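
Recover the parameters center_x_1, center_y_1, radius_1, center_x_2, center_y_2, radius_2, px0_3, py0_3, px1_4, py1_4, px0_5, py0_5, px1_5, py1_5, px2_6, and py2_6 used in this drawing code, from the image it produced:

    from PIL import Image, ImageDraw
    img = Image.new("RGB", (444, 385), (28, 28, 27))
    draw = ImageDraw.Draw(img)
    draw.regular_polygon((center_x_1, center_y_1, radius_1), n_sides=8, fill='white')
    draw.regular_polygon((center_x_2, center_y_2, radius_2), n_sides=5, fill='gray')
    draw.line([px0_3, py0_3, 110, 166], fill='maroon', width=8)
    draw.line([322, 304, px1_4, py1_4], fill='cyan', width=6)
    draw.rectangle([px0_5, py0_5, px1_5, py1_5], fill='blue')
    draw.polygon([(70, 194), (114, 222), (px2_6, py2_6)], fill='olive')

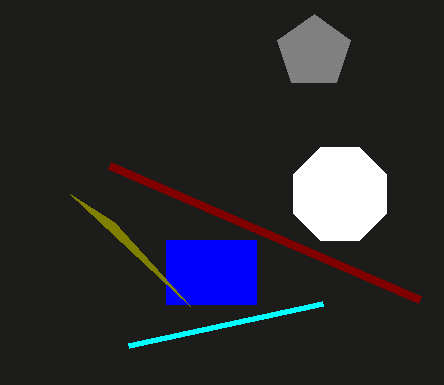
center_x_1 = 340; center_y_1 = 194; radius_1 = 50; center_x_2 = 314; center_y_2 = 52; radius_2 = 38; px0_3 = 420; py0_3 = 300; px1_4 = 128; py1_4 = 346; px0_5 = 166; py0_5 = 240; px1_5 = 256; py1_5 = 304; px2_6 = 190; py2_6 = 306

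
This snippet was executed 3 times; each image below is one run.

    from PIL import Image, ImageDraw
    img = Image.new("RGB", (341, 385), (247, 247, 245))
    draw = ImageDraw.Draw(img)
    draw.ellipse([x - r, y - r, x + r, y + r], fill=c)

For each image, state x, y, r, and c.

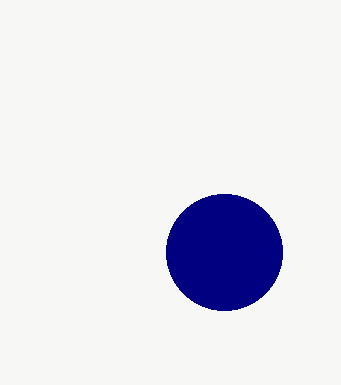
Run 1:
x = 224
y = 252
r = 58
c = 'navy'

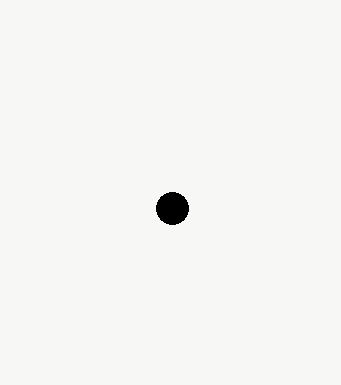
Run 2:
x = 172; y = 208; r = 16; c = 'black'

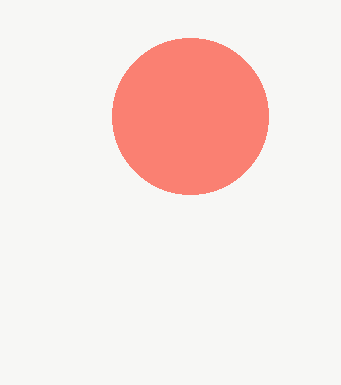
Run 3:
x = 190, y = 116, r = 78, c = 'salmon'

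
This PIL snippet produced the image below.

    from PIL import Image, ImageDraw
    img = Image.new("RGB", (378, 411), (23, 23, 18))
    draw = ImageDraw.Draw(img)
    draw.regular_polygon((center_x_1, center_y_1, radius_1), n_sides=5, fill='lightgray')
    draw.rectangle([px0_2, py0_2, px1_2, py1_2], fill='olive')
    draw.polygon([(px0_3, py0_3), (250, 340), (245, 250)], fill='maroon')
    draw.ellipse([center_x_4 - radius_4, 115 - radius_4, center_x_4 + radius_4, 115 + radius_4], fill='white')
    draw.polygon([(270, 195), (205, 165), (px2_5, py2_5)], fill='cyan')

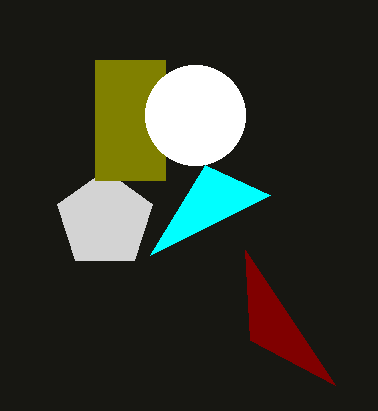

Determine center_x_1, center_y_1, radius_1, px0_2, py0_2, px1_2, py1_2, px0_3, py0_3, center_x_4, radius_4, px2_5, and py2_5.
center_x_1 = 105
center_y_1 = 220
radius_1 = 50
px0_2 = 95
py0_2 = 60
px1_2 = 165
py1_2 = 180
px0_3 = 335
py0_3 = 385
center_x_4 = 195
radius_4 = 50
px2_5 = 150
py2_5 = 255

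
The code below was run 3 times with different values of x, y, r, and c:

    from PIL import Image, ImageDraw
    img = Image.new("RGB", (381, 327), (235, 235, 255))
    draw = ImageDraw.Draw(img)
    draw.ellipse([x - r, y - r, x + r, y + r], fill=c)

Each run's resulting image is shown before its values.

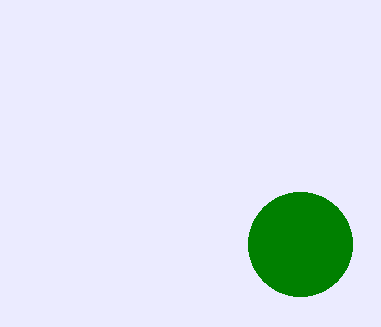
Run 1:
x = 300, y = 244, r = 52, c = 'green'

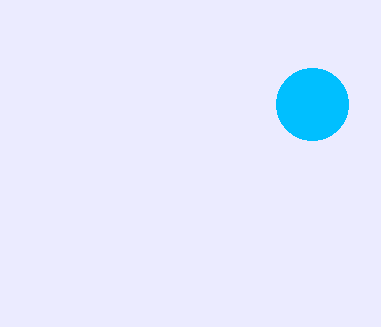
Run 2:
x = 312
y = 104
r = 36
c = 'deepskyblue'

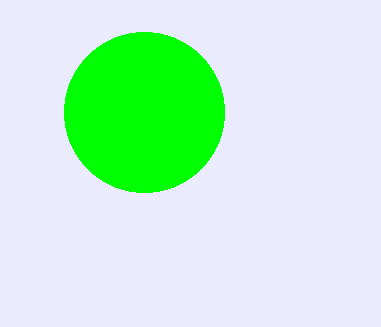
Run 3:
x = 144
y = 112
r = 80
c = 'lime'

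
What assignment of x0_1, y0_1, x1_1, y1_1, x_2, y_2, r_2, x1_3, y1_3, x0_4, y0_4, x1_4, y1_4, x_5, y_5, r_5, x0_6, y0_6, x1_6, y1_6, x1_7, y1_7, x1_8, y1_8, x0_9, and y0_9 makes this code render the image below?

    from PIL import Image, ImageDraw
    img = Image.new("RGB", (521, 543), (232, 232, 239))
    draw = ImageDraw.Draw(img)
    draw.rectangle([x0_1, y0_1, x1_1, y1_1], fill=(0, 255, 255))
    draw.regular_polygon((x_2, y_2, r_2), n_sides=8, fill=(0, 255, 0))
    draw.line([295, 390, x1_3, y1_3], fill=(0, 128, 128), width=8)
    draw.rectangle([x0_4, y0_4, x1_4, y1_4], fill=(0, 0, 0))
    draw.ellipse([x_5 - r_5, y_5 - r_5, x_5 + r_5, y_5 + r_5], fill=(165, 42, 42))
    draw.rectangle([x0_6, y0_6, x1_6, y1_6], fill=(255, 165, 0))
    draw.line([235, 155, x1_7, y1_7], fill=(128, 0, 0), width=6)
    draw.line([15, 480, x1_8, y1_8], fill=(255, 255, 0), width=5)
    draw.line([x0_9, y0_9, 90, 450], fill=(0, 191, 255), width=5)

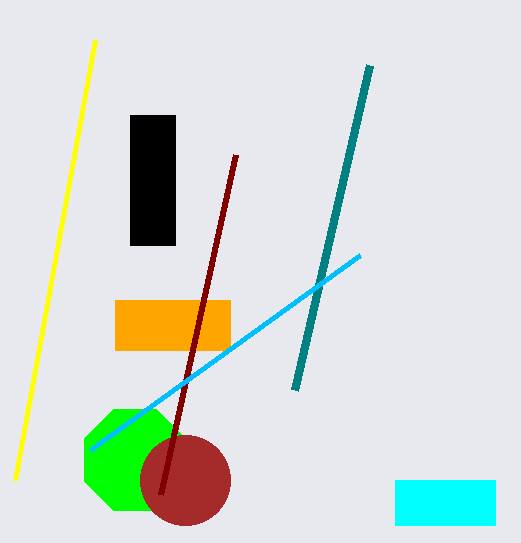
x0_1 = 395; y0_1 = 480; x1_1 = 495; y1_1 = 525; x_2 = 135; y_2 = 460; r_2 = 55; x1_3 = 370; y1_3 = 65; x0_4 = 130; y0_4 = 115; x1_4 = 175; y1_4 = 245; x_5 = 185; y_5 = 480; r_5 = 45; x0_6 = 115; y0_6 = 300; x1_6 = 230; y1_6 = 350; x1_7 = 160; y1_7 = 495; x1_8 = 95; y1_8 = 40; x0_9 = 360; y0_9 = 255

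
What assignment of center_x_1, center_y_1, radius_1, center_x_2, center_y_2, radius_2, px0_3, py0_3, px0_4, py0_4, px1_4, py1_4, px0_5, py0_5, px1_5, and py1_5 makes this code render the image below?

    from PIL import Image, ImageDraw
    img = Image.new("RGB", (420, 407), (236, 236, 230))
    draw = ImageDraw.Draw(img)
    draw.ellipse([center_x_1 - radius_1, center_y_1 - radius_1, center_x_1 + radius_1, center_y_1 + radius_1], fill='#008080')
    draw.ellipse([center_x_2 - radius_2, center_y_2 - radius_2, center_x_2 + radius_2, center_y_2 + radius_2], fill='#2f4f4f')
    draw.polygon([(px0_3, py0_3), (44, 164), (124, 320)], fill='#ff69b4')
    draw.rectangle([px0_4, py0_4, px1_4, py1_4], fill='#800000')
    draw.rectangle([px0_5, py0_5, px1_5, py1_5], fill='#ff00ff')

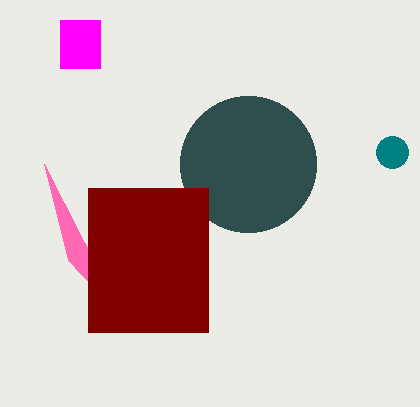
center_x_1 = 392, center_y_1 = 152, radius_1 = 16, center_x_2 = 248, center_y_2 = 164, radius_2 = 68, px0_3 = 68, py0_3 = 260, px0_4 = 88, py0_4 = 188, px1_4 = 208, py1_4 = 332, px0_5 = 60, py0_5 = 20, px1_5 = 100, py1_5 = 68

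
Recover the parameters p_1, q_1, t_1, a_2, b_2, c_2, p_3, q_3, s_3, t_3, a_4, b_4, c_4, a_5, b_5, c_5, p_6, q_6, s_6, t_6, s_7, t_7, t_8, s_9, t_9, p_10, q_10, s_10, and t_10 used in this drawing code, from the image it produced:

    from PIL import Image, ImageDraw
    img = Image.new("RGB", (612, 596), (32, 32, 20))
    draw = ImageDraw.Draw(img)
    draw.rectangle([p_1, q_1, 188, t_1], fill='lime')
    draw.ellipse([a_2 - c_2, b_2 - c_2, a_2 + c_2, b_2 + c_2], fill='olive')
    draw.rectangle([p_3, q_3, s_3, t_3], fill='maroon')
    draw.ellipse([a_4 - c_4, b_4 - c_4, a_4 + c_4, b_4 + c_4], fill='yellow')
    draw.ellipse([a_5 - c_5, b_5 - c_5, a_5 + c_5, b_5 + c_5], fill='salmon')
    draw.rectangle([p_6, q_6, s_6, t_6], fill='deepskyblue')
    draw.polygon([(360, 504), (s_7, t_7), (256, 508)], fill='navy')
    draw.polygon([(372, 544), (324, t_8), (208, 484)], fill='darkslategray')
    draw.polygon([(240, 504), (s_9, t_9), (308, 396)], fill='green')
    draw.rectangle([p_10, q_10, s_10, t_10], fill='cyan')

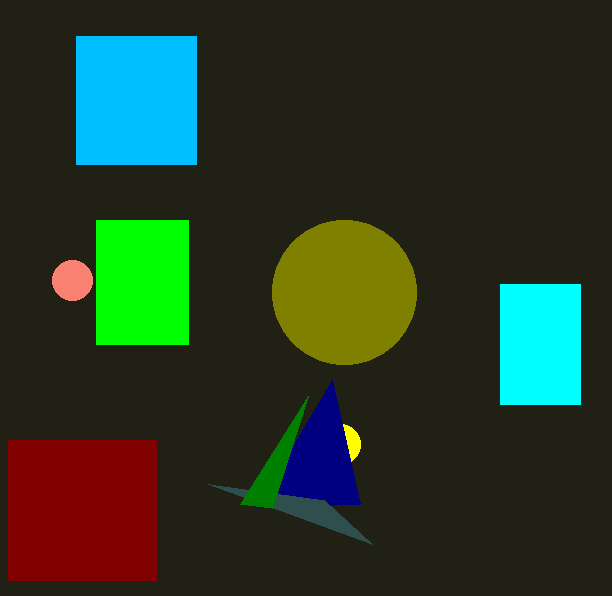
p_1 = 96; q_1 = 220; t_1 = 344; a_2 = 344; b_2 = 292; c_2 = 72; p_3 = 8; q_3 = 440; s_3 = 156; t_3 = 580; a_4 = 340; b_4 = 444; c_4 = 20; a_5 = 72; b_5 = 280; c_5 = 20; p_6 = 76; q_6 = 36; s_6 = 196; t_6 = 164; s_7 = 332; t_7 = 380; t_8 = 500; s_9 = 272; t_9 = 508; p_10 = 500; q_10 = 284; s_10 = 580; t_10 = 404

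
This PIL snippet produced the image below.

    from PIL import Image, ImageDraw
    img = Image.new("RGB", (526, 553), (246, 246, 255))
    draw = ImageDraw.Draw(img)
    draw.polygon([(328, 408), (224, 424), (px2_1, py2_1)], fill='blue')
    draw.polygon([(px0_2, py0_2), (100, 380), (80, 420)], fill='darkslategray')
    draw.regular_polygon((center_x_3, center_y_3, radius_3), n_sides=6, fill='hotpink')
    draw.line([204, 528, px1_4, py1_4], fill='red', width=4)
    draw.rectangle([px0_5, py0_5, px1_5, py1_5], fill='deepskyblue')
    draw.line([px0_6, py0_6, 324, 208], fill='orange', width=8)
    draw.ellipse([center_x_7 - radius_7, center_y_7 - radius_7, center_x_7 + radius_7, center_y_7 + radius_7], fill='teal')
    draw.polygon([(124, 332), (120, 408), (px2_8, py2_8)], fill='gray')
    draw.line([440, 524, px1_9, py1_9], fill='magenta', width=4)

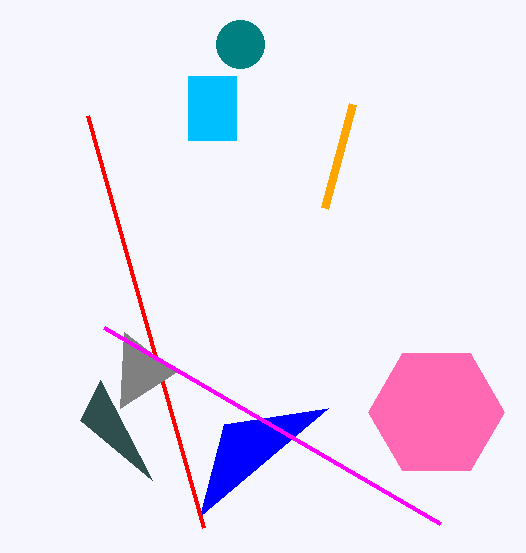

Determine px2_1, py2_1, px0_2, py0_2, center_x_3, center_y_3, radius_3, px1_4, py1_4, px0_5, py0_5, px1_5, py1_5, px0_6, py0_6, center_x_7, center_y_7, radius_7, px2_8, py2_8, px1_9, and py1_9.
px2_1 = 200
py2_1 = 516
px0_2 = 152
py0_2 = 480
center_x_3 = 436
center_y_3 = 412
radius_3 = 68
px1_4 = 88
py1_4 = 116
px0_5 = 188
py0_5 = 76
px1_5 = 236
py1_5 = 140
px0_6 = 352
py0_6 = 104
center_x_7 = 240
center_y_7 = 44
radius_7 = 24
px2_8 = 176
py2_8 = 372
px1_9 = 104
py1_9 = 328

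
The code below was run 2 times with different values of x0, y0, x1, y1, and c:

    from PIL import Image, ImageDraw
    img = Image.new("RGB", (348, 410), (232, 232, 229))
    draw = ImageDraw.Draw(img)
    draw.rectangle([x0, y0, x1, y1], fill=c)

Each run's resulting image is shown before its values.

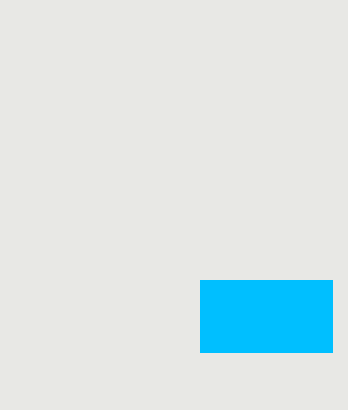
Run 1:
x0 = 200, y0 = 280, x1 = 332, y1 = 352, c = 'deepskyblue'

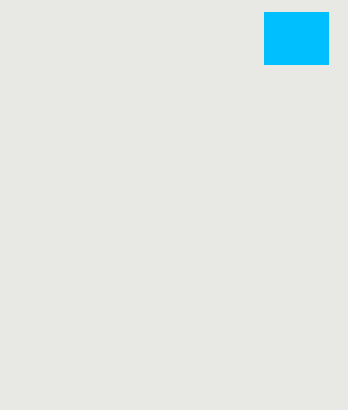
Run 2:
x0 = 264; y0 = 12; x1 = 328; y1 = 64; c = 'deepskyblue'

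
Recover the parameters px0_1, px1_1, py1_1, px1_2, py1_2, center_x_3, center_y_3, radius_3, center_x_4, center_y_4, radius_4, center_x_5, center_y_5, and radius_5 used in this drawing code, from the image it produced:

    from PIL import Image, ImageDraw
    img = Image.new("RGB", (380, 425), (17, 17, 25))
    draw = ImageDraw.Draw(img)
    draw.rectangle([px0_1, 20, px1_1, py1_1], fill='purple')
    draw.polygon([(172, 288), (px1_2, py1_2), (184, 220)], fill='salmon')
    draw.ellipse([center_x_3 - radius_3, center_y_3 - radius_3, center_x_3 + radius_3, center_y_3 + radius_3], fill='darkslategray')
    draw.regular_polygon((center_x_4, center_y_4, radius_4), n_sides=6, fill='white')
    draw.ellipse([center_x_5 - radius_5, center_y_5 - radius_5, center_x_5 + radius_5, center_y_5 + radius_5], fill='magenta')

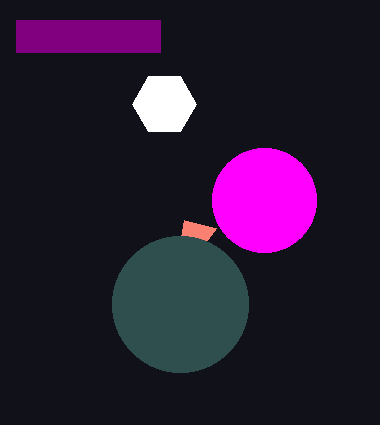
px0_1 = 16, px1_1 = 160, py1_1 = 52, px1_2 = 216, py1_2 = 228, center_x_3 = 180, center_y_3 = 304, radius_3 = 68, center_x_4 = 164, center_y_4 = 104, radius_4 = 32, center_x_5 = 264, center_y_5 = 200, radius_5 = 52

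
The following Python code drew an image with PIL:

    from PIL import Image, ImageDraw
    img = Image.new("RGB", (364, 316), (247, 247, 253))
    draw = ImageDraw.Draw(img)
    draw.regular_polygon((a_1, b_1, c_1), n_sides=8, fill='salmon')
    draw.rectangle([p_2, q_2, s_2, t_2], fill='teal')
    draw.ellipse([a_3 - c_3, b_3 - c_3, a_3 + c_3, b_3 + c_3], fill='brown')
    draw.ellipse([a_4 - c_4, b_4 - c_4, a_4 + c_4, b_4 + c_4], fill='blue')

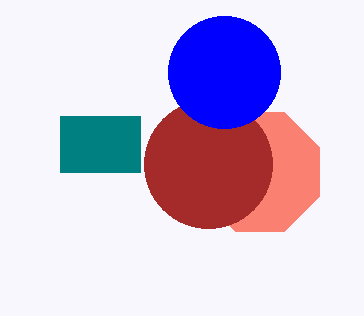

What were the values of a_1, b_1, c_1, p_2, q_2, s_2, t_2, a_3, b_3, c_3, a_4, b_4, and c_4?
a_1 = 260; b_1 = 172; c_1 = 64; p_2 = 60; q_2 = 116; s_2 = 140; t_2 = 172; a_3 = 208; b_3 = 164; c_3 = 64; a_4 = 224; b_4 = 72; c_4 = 56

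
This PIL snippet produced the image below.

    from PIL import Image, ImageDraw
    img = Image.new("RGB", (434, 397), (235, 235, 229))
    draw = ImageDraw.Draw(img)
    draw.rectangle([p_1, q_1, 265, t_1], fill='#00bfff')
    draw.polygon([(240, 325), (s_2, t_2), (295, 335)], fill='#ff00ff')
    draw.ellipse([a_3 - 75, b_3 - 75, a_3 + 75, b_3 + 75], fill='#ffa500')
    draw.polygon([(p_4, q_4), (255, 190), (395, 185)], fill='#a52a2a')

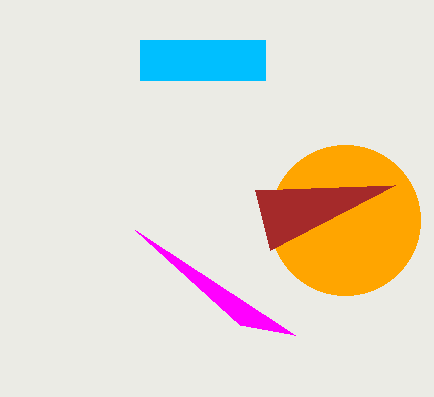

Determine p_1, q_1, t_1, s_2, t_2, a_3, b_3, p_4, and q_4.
p_1 = 140; q_1 = 40; t_1 = 80; s_2 = 135; t_2 = 230; a_3 = 345; b_3 = 220; p_4 = 270; q_4 = 250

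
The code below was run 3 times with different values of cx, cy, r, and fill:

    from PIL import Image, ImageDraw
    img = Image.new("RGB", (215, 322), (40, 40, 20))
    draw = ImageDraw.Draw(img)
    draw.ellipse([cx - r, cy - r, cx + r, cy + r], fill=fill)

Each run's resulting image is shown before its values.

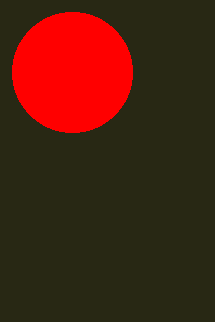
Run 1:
cx = 72; cy = 72; r = 60; fill = 'red'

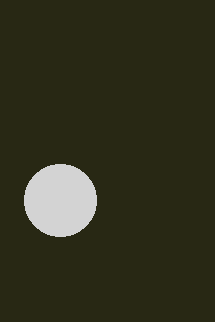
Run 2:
cx = 60; cy = 200; r = 36; fill = 'lightgray'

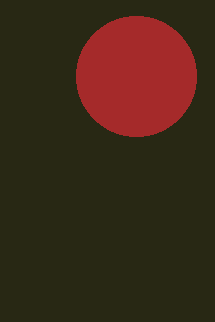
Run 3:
cx = 136
cy = 76
r = 60
fill = 'brown'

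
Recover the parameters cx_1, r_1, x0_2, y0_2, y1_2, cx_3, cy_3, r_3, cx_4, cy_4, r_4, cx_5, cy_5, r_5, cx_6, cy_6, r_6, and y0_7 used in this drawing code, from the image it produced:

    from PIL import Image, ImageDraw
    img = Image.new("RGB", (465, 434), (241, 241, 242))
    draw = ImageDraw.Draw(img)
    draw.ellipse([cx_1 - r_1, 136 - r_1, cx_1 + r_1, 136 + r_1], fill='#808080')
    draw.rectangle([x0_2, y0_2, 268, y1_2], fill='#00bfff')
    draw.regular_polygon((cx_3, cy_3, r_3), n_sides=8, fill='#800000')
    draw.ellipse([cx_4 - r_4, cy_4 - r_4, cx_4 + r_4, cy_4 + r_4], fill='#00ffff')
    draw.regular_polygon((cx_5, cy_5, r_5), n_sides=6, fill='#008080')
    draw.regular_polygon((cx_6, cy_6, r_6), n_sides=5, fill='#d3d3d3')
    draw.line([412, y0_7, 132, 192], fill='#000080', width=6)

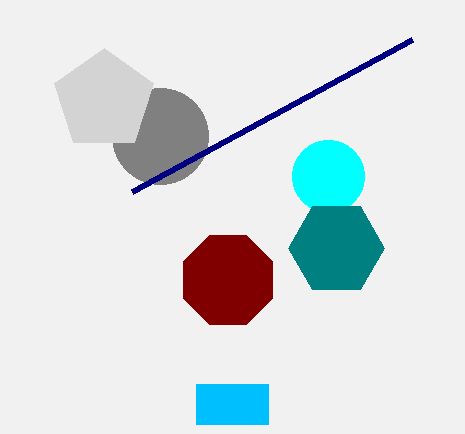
cx_1 = 160; r_1 = 48; x0_2 = 196; y0_2 = 384; y1_2 = 424; cx_3 = 228; cy_3 = 280; r_3 = 48; cx_4 = 328; cy_4 = 176; r_4 = 36; cx_5 = 336; cy_5 = 248; r_5 = 48; cx_6 = 104; cy_6 = 100; r_6 = 52; y0_7 = 40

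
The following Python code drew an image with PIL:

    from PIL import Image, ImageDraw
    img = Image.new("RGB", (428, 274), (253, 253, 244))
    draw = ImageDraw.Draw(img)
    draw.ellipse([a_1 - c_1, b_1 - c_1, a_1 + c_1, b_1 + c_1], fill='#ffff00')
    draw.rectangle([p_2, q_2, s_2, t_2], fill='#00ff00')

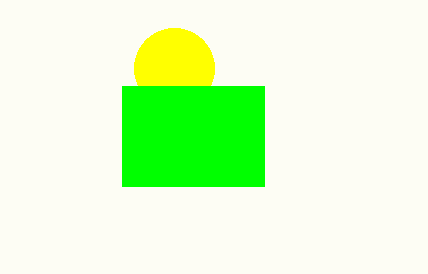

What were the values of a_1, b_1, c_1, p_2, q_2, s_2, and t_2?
a_1 = 174; b_1 = 68; c_1 = 40; p_2 = 122; q_2 = 86; s_2 = 264; t_2 = 186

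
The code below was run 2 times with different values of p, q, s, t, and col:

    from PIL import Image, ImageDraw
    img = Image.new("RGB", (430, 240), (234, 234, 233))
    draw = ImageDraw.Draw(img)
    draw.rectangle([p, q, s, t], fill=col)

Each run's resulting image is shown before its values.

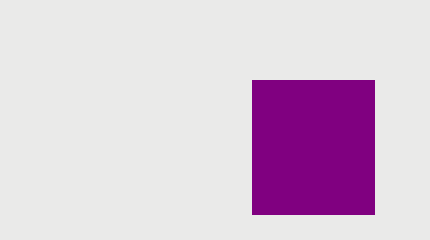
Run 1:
p = 252
q = 80
s = 374
t = 214
col = 'purple'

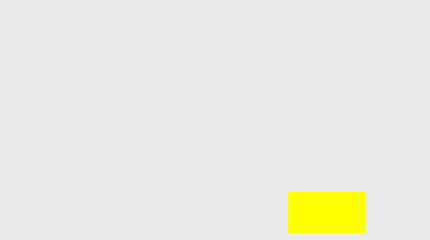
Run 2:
p = 288, q = 192, s = 364, t = 232, col = 'yellow'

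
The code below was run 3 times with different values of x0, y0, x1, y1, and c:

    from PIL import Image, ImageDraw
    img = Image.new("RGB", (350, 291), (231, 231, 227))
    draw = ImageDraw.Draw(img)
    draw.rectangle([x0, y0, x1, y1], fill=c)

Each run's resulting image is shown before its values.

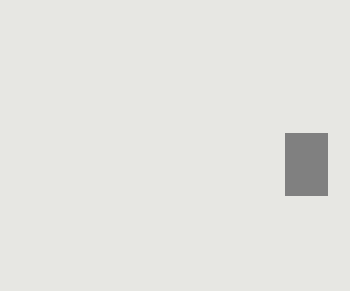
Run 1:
x0 = 285; y0 = 133; x1 = 327; y1 = 195; c = 'gray'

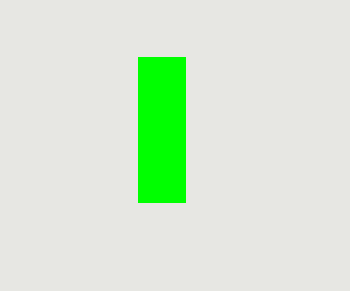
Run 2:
x0 = 138, y0 = 57, x1 = 185, y1 = 202, c = 'lime'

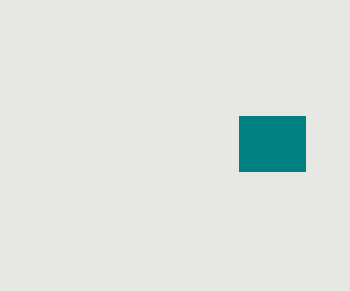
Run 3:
x0 = 239, y0 = 116, x1 = 305, y1 = 171, c = 'teal'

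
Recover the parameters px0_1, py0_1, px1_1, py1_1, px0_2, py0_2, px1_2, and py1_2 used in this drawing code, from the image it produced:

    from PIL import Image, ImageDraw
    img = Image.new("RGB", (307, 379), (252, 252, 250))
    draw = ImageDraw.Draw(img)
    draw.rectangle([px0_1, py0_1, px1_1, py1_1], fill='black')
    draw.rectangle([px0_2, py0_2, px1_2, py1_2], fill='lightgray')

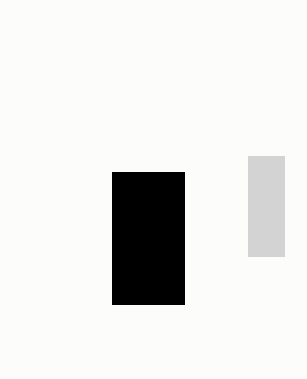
px0_1 = 112, py0_1 = 172, px1_1 = 184, py1_1 = 304, px0_2 = 248, py0_2 = 156, px1_2 = 284, py1_2 = 256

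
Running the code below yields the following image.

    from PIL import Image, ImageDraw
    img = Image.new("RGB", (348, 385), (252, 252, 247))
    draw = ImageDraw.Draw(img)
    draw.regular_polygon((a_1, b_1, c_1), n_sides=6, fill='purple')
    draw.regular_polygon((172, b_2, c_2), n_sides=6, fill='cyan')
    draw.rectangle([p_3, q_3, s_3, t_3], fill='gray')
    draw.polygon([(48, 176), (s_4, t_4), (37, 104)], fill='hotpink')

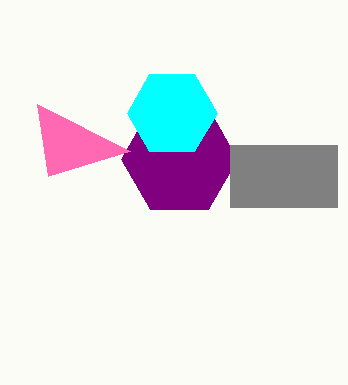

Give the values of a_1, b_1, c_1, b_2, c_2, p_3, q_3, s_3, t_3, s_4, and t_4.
a_1 = 179; b_1 = 159; c_1 = 58; b_2 = 113; c_2 = 45; p_3 = 230; q_3 = 145; s_3 = 337; t_3 = 207; s_4 = 130; t_4 = 151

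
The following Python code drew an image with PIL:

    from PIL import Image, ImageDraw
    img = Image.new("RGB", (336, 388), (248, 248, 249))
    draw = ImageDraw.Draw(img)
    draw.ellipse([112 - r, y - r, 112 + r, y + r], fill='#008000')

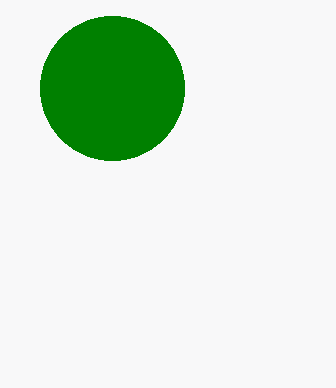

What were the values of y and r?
y = 88, r = 72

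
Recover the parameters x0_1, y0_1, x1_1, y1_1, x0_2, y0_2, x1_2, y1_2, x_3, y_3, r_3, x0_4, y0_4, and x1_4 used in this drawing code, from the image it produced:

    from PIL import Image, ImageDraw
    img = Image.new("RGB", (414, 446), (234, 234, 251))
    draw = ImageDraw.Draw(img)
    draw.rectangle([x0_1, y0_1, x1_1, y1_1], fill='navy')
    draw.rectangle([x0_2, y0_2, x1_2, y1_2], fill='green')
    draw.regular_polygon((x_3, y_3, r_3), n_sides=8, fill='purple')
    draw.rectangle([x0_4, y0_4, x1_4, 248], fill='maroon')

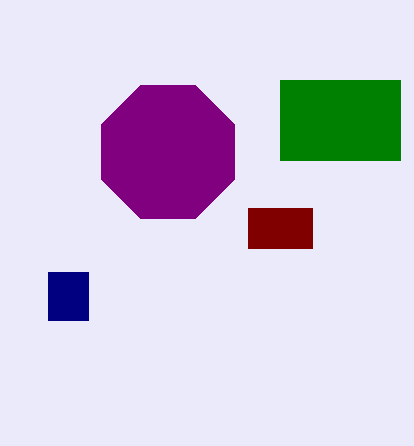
x0_1 = 48, y0_1 = 272, x1_1 = 88, y1_1 = 320, x0_2 = 280, y0_2 = 80, x1_2 = 400, y1_2 = 160, x_3 = 168, y_3 = 152, r_3 = 72, x0_4 = 248, y0_4 = 208, x1_4 = 312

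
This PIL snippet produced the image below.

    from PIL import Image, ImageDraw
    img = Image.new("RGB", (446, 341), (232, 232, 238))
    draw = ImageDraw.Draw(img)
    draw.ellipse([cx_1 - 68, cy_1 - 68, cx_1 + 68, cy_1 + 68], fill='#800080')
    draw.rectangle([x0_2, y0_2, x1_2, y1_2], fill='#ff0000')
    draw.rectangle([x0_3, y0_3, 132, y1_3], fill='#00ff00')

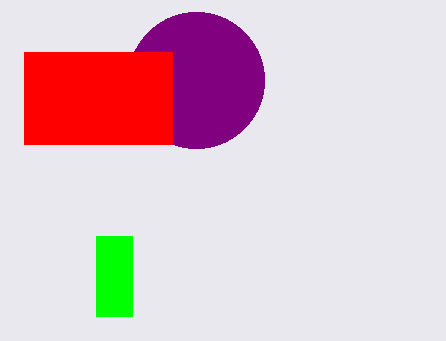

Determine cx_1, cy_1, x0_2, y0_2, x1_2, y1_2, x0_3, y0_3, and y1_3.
cx_1 = 196; cy_1 = 80; x0_2 = 24; y0_2 = 52; x1_2 = 172; y1_2 = 144; x0_3 = 96; y0_3 = 236; y1_3 = 316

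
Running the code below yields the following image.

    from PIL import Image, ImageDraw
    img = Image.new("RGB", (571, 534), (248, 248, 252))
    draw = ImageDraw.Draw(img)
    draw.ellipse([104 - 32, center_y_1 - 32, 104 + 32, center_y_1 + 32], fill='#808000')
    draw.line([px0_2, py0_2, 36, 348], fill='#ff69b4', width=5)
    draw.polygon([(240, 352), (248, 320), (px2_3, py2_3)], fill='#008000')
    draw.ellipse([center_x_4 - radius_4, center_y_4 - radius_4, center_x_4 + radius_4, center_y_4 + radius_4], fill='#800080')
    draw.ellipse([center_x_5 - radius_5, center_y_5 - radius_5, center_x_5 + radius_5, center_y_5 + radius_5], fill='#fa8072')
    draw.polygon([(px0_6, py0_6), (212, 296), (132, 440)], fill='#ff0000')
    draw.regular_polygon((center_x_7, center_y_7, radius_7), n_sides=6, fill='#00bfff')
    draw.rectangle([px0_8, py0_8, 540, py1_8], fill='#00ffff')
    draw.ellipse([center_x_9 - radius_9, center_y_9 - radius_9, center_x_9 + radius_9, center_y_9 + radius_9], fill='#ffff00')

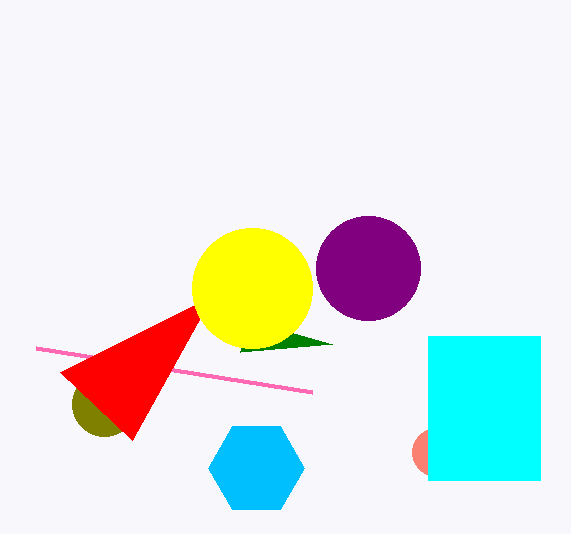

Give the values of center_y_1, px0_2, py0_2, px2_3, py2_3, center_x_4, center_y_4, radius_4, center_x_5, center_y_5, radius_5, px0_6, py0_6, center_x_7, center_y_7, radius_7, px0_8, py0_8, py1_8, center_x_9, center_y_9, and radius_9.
center_y_1 = 404
px0_2 = 312
py0_2 = 392
px2_3 = 332
py2_3 = 344
center_x_4 = 368
center_y_4 = 268
radius_4 = 52
center_x_5 = 436
center_y_5 = 452
radius_5 = 24
px0_6 = 60
py0_6 = 372
center_x_7 = 256
center_y_7 = 468
radius_7 = 48
px0_8 = 428
py0_8 = 336
py1_8 = 480
center_x_9 = 252
center_y_9 = 288
radius_9 = 60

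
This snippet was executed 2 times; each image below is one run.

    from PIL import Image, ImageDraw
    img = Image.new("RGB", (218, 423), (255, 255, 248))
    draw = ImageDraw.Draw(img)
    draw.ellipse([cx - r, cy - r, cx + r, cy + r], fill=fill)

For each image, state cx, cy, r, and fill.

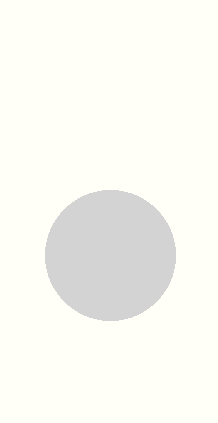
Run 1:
cx = 110, cy = 255, r = 65, fill = 'lightgray'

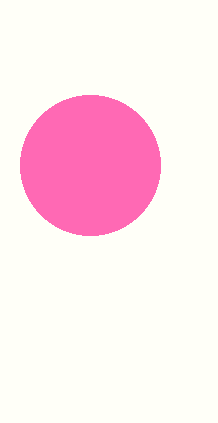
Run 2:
cx = 90
cy = 165
r = 70
fill = 'hotpink'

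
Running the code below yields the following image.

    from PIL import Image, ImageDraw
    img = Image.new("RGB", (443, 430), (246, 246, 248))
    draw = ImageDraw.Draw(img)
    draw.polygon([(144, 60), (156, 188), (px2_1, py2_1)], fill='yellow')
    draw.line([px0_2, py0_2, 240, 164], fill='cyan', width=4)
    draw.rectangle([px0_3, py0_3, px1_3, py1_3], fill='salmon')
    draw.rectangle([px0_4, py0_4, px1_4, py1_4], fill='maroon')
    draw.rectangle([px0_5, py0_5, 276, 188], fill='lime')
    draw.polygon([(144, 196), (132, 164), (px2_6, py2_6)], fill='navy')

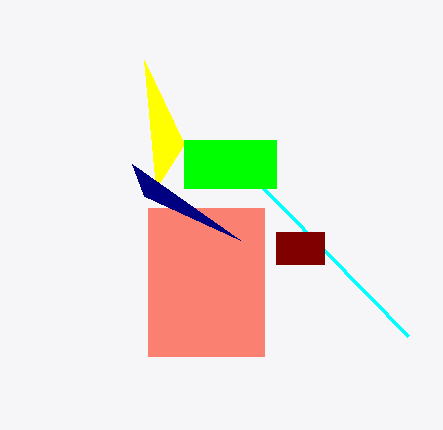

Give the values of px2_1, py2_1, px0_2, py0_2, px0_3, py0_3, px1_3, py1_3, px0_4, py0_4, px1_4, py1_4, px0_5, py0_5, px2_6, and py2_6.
px2_1 = 184; py2_1 = 144; px0_2 = 408; py0_2 = 336; px0_3 = 148; py0_3 = 208; px1_3 = 264; py1_3 = 356; px0_4 = 276; py0_4 = 232; px1_4 = 324; py1_4 = 264; px0_5 = 184; py0_5 = 140; px2_6 = 240; py2_6 = 240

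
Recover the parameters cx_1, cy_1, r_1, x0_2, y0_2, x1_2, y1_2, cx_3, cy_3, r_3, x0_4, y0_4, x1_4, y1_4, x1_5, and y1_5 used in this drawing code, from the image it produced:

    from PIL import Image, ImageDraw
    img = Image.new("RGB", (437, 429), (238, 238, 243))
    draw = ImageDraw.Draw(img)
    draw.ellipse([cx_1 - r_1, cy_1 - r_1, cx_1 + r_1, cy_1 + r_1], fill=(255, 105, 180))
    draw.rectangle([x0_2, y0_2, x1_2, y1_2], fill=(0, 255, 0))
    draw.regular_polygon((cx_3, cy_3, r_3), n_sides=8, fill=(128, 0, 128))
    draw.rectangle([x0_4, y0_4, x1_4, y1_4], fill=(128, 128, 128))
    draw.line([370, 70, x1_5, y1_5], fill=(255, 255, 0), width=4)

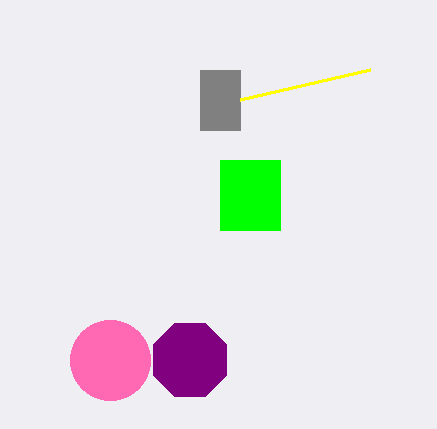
cx_1 = 110; cy_1 = 360; r_1 = 40; x0_2 = 220; y0_2 = 160; x1_2 = 280; y1_2 = 230; cx_3 = 190; cy_3 = 360; r_3 = 40; x0_4 = 200; y0_4 = 70; x1_4 = 240; y1_4 = 130; x1_5 = 240; y1_5 = 100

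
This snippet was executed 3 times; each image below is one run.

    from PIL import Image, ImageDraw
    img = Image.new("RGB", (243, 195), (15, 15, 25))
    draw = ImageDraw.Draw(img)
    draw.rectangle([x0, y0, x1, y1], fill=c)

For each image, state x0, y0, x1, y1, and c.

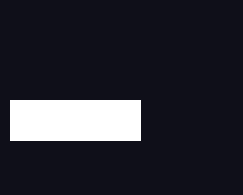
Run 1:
x0 = 10, y0 = 100, x1 = 140, y1 = 140, c = 'white'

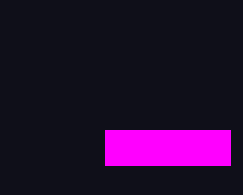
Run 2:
x0 = 105; y0 = 130; x1 = 230; y1 = 165; c = 'magenta'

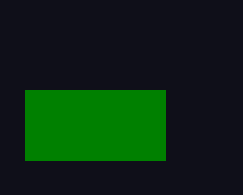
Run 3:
x0 = 25, y0 = 90, x1 = 165, y1 = 160, c = 'green'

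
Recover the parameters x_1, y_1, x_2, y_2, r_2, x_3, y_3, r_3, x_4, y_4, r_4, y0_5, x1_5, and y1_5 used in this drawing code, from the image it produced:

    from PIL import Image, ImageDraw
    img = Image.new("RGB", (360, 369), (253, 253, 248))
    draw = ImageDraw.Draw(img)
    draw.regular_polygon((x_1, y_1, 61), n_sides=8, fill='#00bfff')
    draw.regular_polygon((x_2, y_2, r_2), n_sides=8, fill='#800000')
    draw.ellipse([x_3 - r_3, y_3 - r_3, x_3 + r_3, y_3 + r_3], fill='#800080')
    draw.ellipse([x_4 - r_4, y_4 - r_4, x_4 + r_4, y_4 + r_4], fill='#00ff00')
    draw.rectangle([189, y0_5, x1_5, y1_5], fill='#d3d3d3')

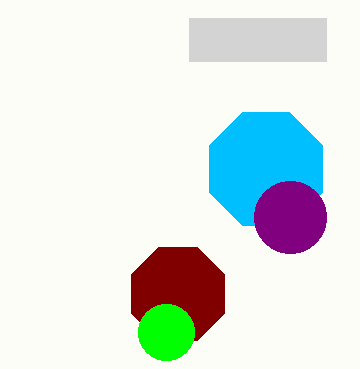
x_1 = 266
y_1 = 169
x_2 = 178
y_2 = 294
r_2 = 50
x_3 = 290
y_3 = 217
r_3 = 36
x_4 = 166
y_4 = 332
r_4 = 28
y0_5 = 18
x1_5 = 326
y1_5 = 61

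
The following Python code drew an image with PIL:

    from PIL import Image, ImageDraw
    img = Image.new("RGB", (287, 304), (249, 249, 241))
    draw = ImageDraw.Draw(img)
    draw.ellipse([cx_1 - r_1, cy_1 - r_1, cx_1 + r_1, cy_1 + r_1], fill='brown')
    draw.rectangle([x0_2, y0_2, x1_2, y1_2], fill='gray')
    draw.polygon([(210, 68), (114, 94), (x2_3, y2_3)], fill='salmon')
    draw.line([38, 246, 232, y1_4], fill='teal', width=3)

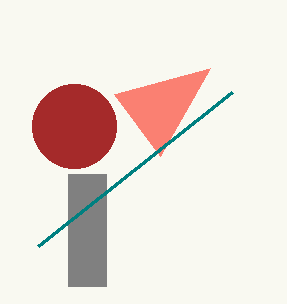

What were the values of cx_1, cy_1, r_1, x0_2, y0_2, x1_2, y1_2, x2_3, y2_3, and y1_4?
cx_1 = 74, cy_1 = 126, r_1 = 42, x0_2 = 68, y0_2 = 174, x1_2 = 106, y1_2 = 286, x2_3 = 160, y2_3 = 156, y1_4 = 92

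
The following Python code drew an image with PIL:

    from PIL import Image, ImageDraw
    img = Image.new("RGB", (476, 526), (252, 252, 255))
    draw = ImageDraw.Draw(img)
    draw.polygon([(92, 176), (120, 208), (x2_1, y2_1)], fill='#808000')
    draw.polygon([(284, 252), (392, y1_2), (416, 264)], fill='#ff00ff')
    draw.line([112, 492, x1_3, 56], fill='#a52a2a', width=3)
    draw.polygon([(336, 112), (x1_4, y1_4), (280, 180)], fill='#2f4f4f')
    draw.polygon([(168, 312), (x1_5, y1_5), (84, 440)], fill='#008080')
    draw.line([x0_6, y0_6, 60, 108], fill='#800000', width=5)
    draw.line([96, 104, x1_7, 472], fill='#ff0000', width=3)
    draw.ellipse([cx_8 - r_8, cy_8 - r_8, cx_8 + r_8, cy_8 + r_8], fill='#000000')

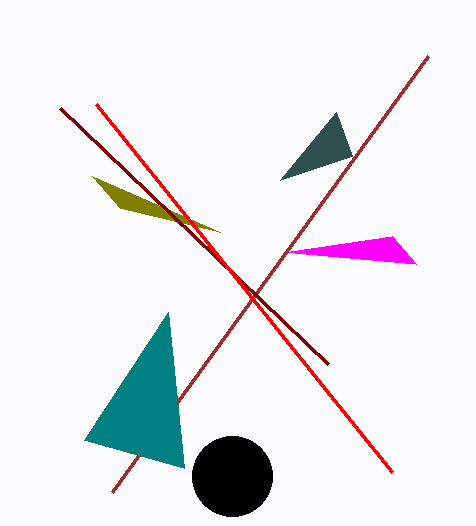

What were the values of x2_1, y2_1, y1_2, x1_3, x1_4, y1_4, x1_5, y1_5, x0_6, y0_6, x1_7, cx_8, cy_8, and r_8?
x2_1 = 220
y2_1 = 232
y1_2 = 236
x1_3 = 428
x1_4 = 352
y1_4 = 156
x1_5 = 184
y1_5 = 468
x0_6 = 328
y0_6 = 364
x1_7 = 392
cx_8 = 232
cy_8 = 476
r_8 = 40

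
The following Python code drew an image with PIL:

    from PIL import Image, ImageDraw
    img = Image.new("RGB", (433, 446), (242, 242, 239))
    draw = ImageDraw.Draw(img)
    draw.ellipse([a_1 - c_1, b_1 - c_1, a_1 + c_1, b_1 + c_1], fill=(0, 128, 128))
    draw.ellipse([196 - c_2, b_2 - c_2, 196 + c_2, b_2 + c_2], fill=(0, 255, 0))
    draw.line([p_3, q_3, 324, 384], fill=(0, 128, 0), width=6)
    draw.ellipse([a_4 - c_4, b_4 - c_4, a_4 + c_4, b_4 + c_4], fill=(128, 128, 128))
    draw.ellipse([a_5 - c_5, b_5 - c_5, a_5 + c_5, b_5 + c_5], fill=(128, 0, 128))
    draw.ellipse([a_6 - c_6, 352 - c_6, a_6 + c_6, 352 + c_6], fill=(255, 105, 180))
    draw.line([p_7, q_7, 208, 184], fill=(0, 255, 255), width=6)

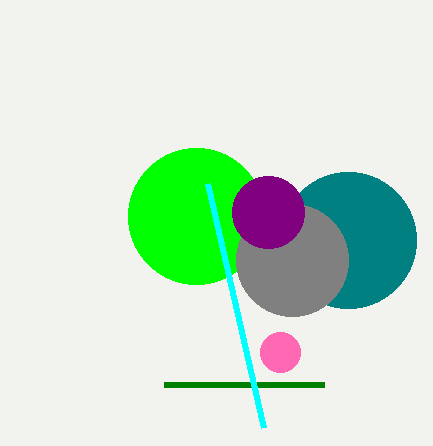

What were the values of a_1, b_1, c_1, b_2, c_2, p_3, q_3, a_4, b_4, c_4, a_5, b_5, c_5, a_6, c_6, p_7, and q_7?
a_1 = 348
b_1 = 240
c_1 = 68
b_2 = 216
c_2 = 68
p_3 = 164
q_3 = 384
a_4 = 292
b_4 = 260
c_4 = 56
a_5 = 268
b_5 = 212
c_5 = 36
a_6 = 280
c_6 = 20
p_7 = 264
q_7 = 428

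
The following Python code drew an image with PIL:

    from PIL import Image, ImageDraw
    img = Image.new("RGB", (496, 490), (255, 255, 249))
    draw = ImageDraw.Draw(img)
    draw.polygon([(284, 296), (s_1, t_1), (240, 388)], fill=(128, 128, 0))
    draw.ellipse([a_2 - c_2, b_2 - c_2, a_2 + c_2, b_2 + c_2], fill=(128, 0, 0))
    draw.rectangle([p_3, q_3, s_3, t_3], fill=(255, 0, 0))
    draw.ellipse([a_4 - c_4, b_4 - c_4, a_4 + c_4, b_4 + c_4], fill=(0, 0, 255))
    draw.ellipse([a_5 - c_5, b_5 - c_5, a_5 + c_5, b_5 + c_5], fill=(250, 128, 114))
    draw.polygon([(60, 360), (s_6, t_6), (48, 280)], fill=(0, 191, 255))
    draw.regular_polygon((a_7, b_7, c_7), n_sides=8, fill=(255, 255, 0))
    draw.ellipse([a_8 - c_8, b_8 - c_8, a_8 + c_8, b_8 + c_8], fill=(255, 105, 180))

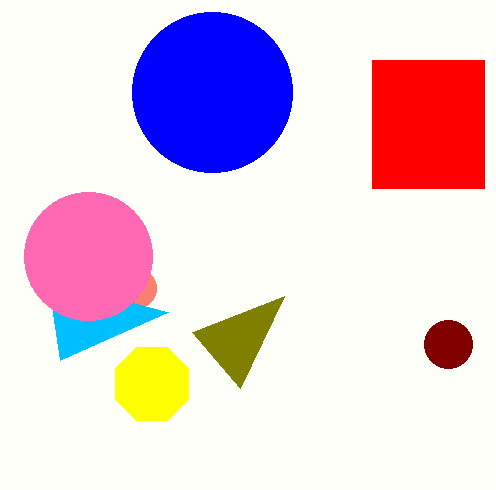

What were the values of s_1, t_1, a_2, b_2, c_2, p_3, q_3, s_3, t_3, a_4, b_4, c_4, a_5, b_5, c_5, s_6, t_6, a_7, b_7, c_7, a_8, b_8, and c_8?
s_1 = 192
t_1 = 332
a_2 = 448
b_2 = 344
c_2 = 24
p_3 = 372
q_3 = 60
s_3 = 484
t_3 = 188
a_4 = 212
b_4 = 92
c_4 = 80
a_5 = 136
b_5 = 288
c_5 = 20
s_6 = 168
t_6 = 312
a_7 = 152
b_7 = 384
c_7 = 40
a_8 = 88
b_8 = 256
c_8 = 64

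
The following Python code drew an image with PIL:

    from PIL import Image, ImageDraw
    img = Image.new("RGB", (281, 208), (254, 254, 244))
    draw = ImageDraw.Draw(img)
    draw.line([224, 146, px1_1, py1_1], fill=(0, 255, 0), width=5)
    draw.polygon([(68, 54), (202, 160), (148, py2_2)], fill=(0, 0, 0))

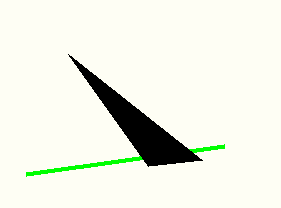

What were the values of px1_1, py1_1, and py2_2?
px1_1 = 26
py1_1 = 174
py2_2 = 166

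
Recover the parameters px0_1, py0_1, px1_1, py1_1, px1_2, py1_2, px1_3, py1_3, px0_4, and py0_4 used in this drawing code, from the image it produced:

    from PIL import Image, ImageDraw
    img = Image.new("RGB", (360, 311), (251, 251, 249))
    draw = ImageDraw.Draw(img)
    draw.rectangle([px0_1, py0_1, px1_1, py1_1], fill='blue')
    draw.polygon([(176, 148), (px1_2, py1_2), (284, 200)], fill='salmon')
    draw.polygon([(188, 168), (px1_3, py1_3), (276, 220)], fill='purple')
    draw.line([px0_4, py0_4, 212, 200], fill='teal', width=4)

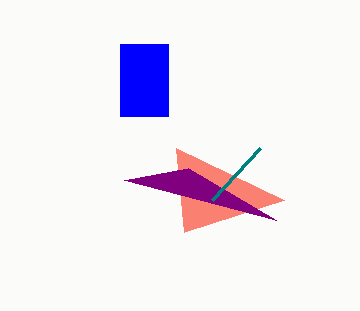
px0_1 = 120
py0_1 = 44
px1_1 = 168
py1_1 = 116
px1_2 = 184
py1_2 = 232
px1_3 = 124
py1_3 = 180
px0_4 = 260
py0_4 = 148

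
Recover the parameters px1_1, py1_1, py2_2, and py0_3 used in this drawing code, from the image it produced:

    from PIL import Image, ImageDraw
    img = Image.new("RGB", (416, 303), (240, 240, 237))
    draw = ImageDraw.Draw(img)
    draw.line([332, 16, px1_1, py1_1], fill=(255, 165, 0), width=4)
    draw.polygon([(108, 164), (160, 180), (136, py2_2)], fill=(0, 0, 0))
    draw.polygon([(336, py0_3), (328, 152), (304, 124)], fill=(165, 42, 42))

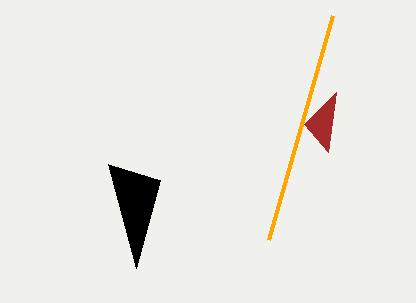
px1_1 = 268
py1_1 = 240
py2_2 = 268
py0_3 = 92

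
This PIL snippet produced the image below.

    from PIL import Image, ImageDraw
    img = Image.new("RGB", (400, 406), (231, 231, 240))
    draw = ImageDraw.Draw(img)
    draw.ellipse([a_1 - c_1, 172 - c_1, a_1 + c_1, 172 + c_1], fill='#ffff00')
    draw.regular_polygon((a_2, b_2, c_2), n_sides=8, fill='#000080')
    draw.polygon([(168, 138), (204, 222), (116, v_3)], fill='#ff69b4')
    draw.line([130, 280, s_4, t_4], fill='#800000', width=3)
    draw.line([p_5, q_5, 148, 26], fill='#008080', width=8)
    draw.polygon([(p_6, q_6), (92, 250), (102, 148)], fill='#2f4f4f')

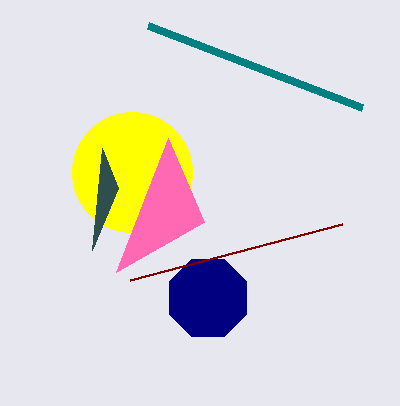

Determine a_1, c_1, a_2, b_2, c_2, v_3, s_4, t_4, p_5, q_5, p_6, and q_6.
a_1 = 132, c_1 = 60, a_2 = 208, b_2 = 298, c_2 = 42, v_3 = 272, s_4 = 342, t_4 = 224, p_5 = 362, q_5 = 108, p_6 = 118, q_6 = 188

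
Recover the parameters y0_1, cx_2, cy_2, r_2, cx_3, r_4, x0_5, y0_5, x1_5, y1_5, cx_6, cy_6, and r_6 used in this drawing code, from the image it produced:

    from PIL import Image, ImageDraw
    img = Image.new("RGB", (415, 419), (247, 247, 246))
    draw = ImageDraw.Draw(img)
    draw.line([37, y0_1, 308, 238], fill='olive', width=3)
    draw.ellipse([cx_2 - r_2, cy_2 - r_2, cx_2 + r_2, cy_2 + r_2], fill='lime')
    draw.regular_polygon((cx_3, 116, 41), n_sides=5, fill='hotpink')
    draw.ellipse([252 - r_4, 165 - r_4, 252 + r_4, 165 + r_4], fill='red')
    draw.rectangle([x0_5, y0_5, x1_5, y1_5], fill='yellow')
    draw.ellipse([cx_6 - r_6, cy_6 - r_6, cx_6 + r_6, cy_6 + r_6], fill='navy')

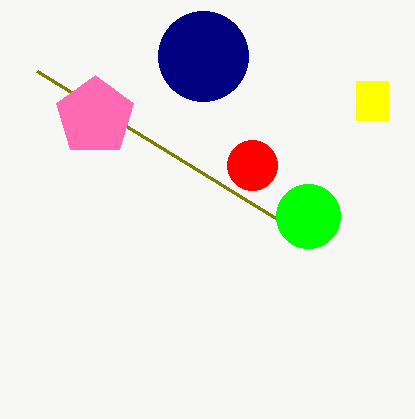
y0_1 = 71
cx_2 = 308
cy_2 = 216
r_2 = 32
cx_3 = 95
r_4 = 25
x0_5 = 356
y0_5 = 81
x1_5 = 388
y1_5 = 120
cx_6 = 203
cy_6 = 56
r_6 = 45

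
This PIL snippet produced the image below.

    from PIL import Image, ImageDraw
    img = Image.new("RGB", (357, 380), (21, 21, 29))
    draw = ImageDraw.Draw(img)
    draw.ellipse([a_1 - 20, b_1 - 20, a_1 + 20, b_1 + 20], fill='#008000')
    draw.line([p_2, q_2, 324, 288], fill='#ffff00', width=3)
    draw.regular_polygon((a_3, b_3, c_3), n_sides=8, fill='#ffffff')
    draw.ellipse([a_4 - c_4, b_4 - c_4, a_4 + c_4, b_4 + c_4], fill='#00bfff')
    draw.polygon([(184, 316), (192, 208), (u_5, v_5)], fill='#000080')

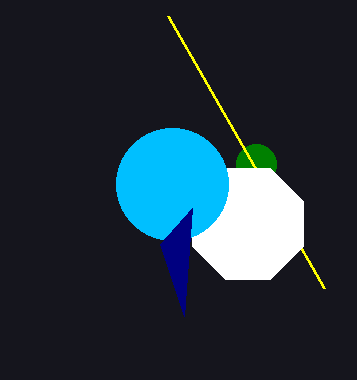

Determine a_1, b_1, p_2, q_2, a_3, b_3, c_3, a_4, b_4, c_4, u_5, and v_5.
a_1 = 256; b_1 = 164; p_2 = 168; q_2 = 16; a_3 = 248; b_3 = 224; c_3 = 60; a_4 = 172; b_4 = 184; c_4 = 56; u_5 = 160; v_5 = 244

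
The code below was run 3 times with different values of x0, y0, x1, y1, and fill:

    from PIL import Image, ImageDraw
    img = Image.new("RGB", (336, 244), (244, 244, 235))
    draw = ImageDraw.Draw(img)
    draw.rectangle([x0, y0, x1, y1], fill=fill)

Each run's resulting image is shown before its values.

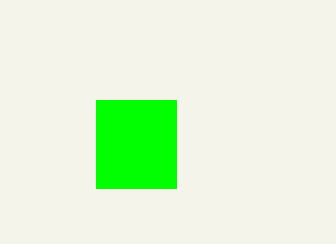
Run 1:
x0 = 96
y0 = 100
x1 = 176
y1 = 188
fill = 'lime'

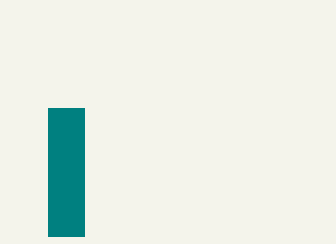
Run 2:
x0 = 48; y0 = 108; x1 = 84; y1 = 236; fill = 'teal'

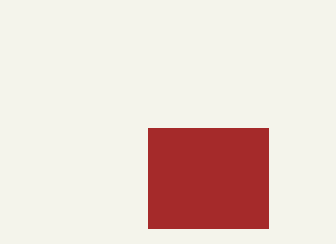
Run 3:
x0 = 148, y0 = 128, x1 = 268, y1 = 228, fill = 'brown'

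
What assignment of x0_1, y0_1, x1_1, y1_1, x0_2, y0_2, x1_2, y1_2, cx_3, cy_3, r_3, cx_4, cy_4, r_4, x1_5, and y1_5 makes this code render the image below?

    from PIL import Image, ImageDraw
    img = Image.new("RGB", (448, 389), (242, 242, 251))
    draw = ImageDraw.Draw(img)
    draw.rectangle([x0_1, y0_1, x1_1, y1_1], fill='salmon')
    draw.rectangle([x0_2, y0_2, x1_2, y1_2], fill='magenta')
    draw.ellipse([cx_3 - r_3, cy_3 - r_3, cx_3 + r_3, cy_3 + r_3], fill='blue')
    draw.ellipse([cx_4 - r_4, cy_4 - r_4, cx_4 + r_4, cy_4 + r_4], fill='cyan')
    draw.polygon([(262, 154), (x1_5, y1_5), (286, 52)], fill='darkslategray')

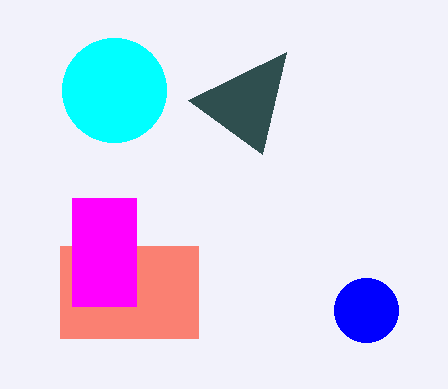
x0_1 = 60; y0_1 = 246; x1_1 = 198; y1_1 = 338; x0_2 = 72; y0_2 = 198; x1_2 = 136; y1_2 = 306; cx_3 = 366; cy_3 = 310; r_3 = 32; cx_4 = 114; cy_4 = 90; r_4 = 52; x1_5 = 188; y1_5 = 100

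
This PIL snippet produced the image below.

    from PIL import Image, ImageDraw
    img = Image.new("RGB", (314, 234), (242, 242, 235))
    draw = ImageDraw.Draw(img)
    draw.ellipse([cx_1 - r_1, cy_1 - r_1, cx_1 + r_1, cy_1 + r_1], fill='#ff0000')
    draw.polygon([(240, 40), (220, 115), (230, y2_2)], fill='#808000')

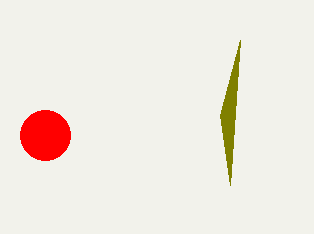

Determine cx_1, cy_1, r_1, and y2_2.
cx_1 = 45; cy_1 = 135; r_1 = 25; y2_2 = 185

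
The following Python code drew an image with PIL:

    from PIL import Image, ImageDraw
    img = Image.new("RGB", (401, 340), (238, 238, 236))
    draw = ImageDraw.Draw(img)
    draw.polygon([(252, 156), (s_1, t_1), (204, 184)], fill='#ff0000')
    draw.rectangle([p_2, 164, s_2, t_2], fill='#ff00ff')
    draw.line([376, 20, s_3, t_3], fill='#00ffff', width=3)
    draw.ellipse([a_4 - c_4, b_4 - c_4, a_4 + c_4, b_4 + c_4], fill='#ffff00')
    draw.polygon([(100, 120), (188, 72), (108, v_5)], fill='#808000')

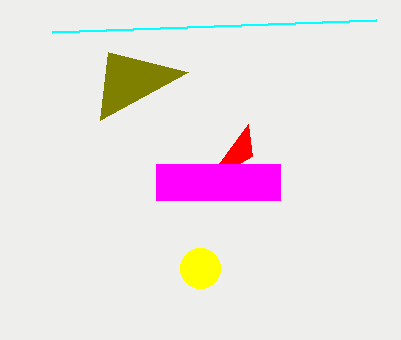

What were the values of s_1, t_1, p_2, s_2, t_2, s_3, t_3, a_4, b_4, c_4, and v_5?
s_1 = 248
t_1 = 124
p_2 = 156
s_2 = 280
t_2 = 200
s_3 = 52
t_3 = 32
a_4 = 200
b_4 = 268
c_4 = 20
v_5 = 52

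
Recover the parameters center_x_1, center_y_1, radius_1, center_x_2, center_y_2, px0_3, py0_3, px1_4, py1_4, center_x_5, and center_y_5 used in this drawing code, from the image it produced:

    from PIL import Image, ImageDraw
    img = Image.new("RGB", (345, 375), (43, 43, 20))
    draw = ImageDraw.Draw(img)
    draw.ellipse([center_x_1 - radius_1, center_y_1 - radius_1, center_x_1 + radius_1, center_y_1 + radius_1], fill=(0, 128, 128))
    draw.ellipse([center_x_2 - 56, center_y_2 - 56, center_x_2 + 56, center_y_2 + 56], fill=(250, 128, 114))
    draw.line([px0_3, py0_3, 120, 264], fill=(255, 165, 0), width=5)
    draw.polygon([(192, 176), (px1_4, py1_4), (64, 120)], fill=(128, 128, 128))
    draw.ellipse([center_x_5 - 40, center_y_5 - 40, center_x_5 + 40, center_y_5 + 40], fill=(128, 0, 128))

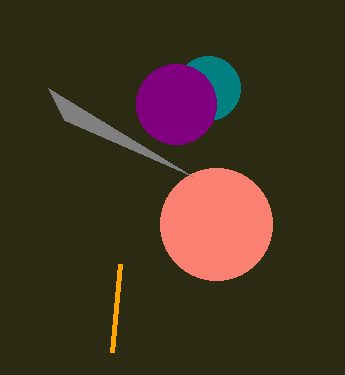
center_x_1 = 208, center_y_1 = 88, radius_1 = 32, center_x_2 = 216, center_y_2 = 224, px0_3 = 112, py0_3 = 352, px1_4 = 48, py1_4 = 88, center_x_5 = 176, center_y_5 = 104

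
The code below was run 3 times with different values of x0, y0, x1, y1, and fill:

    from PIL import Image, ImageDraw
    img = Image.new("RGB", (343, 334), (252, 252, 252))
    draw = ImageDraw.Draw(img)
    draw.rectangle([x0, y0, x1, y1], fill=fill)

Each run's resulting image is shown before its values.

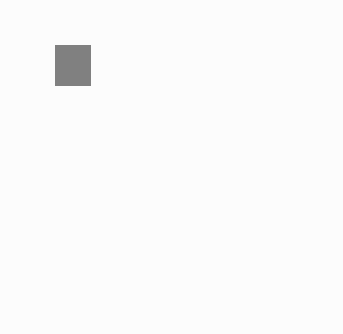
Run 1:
x0 = 55; y0 = 45; x1 = 90; y1 = 85; fill = 'gray'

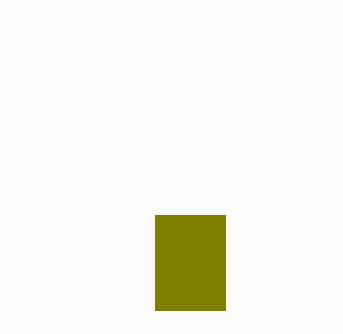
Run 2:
x0 = 155; y0 = 215; x1 = 225; y1 = 310; fill = 'olive'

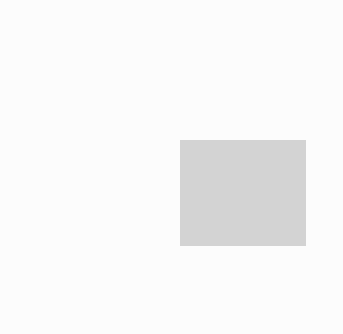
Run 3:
x0 = 180
y0 = 140
x1 = 305
y1 = 245
fill = 'lightgray'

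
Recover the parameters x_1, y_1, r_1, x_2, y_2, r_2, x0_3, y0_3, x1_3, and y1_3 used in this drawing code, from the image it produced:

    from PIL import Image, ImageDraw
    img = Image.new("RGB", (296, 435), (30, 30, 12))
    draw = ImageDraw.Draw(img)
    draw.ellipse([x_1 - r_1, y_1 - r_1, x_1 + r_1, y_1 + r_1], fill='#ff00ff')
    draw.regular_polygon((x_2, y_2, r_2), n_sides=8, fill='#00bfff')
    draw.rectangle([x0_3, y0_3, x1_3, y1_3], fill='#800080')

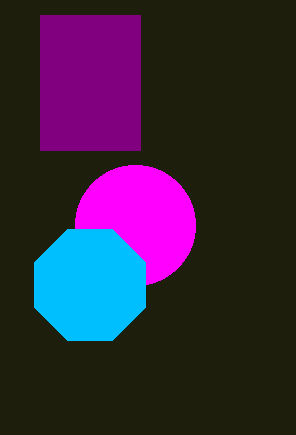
x_1 = 135, y_1 = 225, r_1 = 60, x_2 = 90, y_2 = 285, r_2 = 60, x0_3 = 40, y0_3 = 15, x1_3 = 140, y1_3 = 150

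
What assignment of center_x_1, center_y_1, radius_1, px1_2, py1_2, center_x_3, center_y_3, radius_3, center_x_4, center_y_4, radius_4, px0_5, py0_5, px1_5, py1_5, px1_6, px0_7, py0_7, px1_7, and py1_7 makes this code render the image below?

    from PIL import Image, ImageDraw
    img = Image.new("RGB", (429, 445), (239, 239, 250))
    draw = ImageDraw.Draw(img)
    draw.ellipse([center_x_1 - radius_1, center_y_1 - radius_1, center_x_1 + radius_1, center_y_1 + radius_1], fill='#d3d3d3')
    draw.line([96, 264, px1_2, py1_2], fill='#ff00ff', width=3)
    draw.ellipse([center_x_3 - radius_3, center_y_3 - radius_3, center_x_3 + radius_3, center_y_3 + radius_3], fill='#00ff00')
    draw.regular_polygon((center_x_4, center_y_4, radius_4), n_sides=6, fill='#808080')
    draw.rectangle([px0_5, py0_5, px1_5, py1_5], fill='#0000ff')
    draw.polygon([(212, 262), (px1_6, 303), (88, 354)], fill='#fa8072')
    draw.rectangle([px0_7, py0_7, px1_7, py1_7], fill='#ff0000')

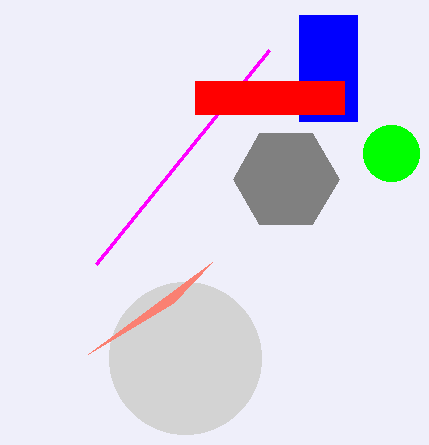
center_x_1 = 185
center_y_1 = 358
radius_1 = 76
px1_2 = 269
py1_2 = 50
center_x_3 = 391
center_y_3 = 153
radius_3 = 28
center_x_4 = 286
center_y_4 = 179
radius_4 = 53
px0_5 = 299
py0_5 = 15
px1_5 = 357
py1_5 = 121
px1_6 = 173
px0_7 = 195
py0_7 = 81
px1_7 = 344
py1_7 = 114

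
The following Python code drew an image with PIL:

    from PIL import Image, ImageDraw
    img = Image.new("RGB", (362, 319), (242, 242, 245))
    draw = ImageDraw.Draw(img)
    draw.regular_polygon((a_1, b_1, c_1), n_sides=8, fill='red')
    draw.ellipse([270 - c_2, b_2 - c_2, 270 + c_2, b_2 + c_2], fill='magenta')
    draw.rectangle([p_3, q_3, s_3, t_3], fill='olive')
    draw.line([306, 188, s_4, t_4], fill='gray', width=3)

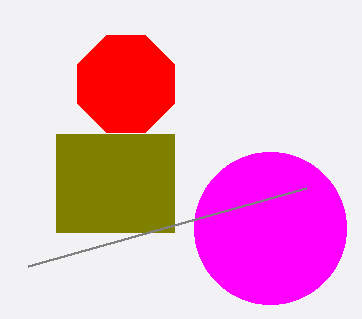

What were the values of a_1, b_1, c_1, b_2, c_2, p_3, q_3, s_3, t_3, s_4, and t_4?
a_1 = 126; b_1 = 84; c_1 = 52; b_2 = 228; c_2 = 76; p_3 = 56; q_3 = 134; s_3 = 174; t_3 = 232; s_4 = 28; t_4 = 266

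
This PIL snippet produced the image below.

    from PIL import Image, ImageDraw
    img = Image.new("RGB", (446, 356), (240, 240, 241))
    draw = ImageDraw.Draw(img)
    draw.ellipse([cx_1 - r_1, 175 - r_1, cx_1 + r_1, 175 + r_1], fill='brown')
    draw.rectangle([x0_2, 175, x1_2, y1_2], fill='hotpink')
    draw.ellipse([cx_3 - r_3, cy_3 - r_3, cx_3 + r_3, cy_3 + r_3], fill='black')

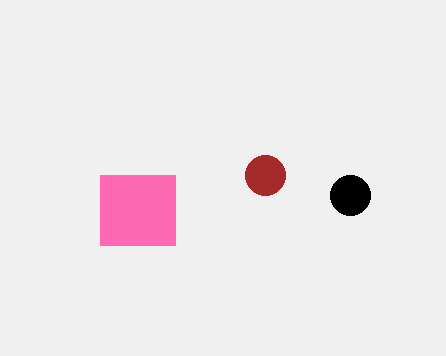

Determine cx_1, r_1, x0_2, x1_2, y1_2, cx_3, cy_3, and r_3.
cx_1 = 265
r_1 = 20
x0_2 = 100
x1_2 = 175
y1_2 = 245
cx_3 = 350
cy_3 = 195
r_3 = 20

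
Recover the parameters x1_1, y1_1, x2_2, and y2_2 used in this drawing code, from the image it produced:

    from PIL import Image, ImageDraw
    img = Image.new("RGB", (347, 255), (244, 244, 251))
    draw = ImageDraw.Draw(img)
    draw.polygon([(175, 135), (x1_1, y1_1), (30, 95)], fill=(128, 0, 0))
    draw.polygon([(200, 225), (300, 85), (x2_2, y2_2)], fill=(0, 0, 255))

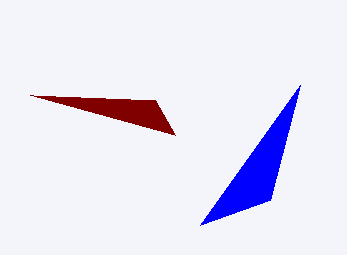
x1_1 = 155; y1_1 = 100; x2_2 = 270; y2_2 = 200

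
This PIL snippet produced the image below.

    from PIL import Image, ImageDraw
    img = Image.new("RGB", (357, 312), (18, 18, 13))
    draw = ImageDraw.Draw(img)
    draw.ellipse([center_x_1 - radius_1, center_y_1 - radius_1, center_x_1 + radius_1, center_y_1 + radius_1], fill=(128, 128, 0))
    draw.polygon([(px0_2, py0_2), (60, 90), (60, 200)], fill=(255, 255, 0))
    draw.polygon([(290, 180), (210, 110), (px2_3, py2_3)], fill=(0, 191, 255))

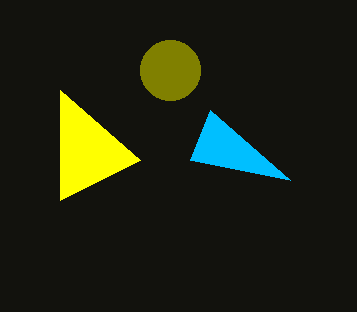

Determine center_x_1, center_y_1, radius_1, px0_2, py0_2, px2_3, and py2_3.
center_x_1 = 170; center_y_1 = 70; radius_1 = 30; px0_2 = 140; py0_2 = 160; px2_3 = 190; py2_3 = 160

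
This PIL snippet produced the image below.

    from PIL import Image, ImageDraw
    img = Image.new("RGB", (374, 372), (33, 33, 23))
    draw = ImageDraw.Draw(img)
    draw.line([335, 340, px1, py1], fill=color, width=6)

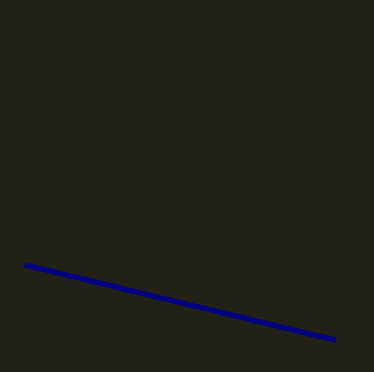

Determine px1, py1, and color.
px1 = 25; py1 = 265; color = 'navy'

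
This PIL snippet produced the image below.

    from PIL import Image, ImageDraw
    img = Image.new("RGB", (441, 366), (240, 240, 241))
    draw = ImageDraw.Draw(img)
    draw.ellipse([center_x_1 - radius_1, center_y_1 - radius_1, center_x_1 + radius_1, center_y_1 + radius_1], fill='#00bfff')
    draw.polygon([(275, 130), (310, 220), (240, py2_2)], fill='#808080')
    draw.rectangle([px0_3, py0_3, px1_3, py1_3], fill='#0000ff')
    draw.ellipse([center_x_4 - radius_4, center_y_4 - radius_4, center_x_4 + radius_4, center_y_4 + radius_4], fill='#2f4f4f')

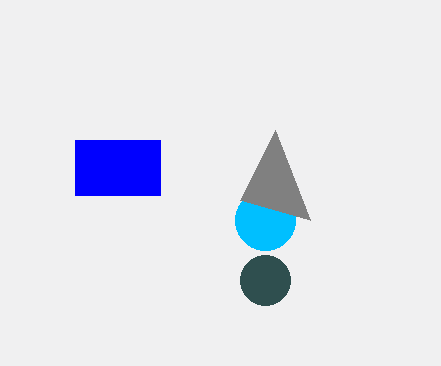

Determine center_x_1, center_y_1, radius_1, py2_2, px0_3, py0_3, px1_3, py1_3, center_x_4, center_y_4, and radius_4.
center_x_1 = 265, center_y_1 = 220, radius_1 = 30, py2_2 = 200, px0_3 = 75, py0_3 = 140, px1_3 = 160, py1_3 = 195, center_x_4 = 265, center_y_4 = 280, radius_4 = 25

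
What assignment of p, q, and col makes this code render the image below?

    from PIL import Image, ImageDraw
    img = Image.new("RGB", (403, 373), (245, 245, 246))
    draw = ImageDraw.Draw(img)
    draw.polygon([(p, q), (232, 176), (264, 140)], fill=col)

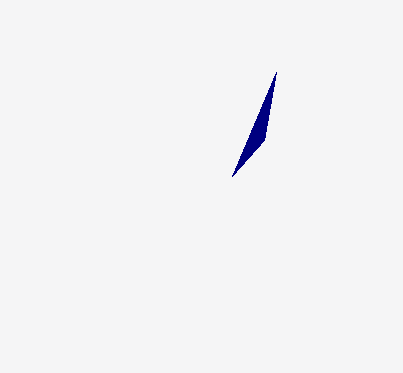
p = 276
q = 72
col = 'navy'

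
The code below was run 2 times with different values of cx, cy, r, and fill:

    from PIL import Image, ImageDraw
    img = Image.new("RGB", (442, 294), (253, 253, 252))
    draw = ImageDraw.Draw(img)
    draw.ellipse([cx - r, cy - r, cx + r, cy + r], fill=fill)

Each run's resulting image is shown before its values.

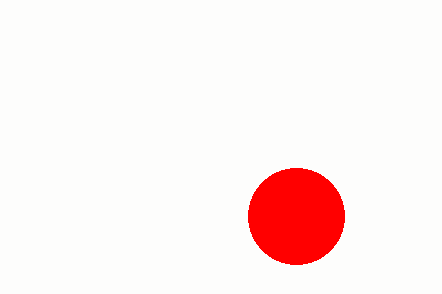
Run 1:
cx = 296, cy = 216, r = 48, fill = 'red'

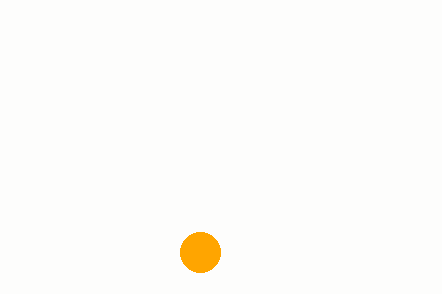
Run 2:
cx = 200
cy = 252
r = 20
fill = 'orange'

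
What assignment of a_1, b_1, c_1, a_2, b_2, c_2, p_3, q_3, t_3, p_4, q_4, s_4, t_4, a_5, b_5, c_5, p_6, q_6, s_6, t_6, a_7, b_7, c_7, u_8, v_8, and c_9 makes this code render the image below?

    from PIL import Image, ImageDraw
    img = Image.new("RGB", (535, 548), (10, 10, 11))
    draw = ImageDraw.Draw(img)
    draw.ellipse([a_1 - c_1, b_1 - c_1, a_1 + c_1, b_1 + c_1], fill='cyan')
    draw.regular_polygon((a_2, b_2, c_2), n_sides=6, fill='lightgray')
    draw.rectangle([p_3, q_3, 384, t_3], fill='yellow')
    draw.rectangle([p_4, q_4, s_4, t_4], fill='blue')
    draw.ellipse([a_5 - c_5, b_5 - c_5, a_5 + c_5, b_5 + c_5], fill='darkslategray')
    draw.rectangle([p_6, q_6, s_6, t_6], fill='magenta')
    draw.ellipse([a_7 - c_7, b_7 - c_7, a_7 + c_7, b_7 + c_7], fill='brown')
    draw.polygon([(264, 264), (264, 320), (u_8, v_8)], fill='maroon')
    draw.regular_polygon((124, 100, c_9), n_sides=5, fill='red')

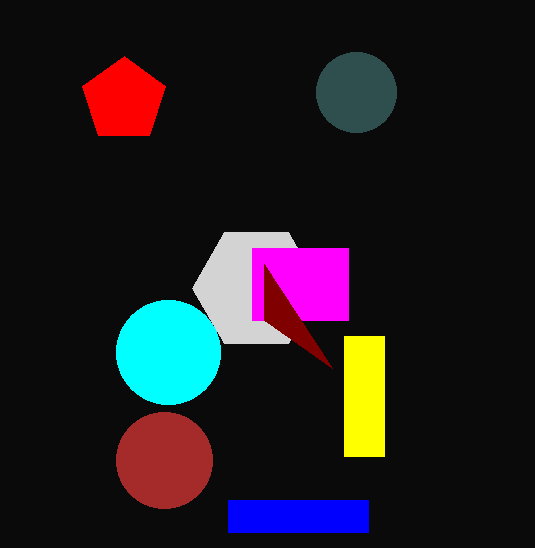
a_1 = 168
b_1 = 352
c_1 = 52
a_2 = 256
b_2 = 288
c_2 = 64
p_3 = 344
q_3 = 336
t_3 = 456
p_4 = 228
q_4 = 500
s_4 = 368
t_4 = 532
a_5 = 356
b_5 = 92
c_5 = 40
p_6 = 252
q_6 = 248
s_6 = 348
t_6 = 320
a_7 = 164
b_7 = 460
c_7 = 48
u_8 = 332
v_8 = 368
c_9 = 44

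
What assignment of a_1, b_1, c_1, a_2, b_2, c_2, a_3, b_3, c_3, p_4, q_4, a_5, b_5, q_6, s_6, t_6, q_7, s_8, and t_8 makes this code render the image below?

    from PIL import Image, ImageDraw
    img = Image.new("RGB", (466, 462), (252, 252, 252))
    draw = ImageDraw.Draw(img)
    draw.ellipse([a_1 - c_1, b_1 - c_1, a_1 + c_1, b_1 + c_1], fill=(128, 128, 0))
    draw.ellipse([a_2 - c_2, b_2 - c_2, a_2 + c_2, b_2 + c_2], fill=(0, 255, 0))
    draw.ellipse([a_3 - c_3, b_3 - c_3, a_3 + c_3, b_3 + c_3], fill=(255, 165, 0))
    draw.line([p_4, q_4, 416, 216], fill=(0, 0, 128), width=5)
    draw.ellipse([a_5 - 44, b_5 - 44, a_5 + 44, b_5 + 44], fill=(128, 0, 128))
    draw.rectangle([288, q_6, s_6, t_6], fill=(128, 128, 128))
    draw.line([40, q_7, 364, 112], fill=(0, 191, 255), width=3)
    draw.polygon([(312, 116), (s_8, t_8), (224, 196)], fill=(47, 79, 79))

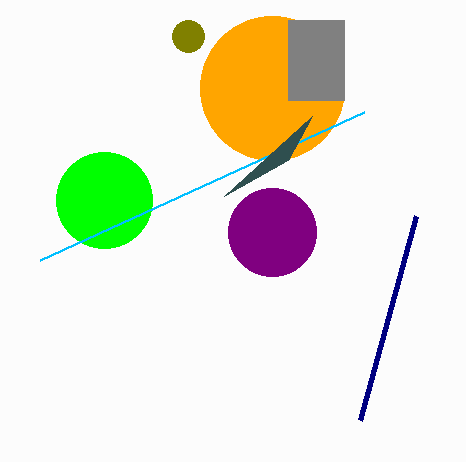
a_1 = 188, b_1 = 36, c_1 = 16, a_2 = 104, b_2 = 200, c_2 = 48, a_3 = 272, b_3 = 88, c_3 = 72, p_4 = 360, q_4 = 420, a_5 = 272, b_5 = 232, q_6 = 20, s_6 = 344, t_6 = 100, q_7 = 260, s_8 = 288, t_8 = 160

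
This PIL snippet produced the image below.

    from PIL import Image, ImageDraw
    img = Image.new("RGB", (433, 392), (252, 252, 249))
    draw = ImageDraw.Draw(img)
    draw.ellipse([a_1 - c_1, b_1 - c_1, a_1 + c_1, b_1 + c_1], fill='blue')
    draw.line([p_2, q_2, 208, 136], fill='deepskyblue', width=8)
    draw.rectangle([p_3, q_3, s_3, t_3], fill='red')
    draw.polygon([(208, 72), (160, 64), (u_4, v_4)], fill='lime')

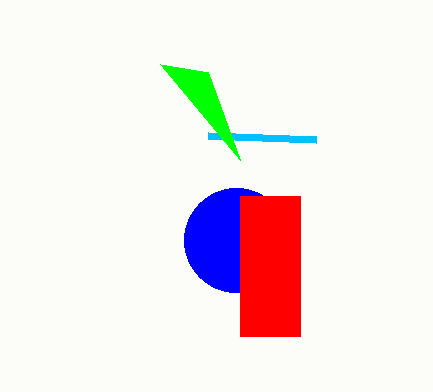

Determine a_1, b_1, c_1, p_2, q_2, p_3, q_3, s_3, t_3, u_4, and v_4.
a_1 = 236
b_1 = 240
c_1 = 52
p_2 = 316
q_2 = 140
p_3 = 240
q_3 = 196
s_3 = 300
t_3 = 336
u_4 = 240
v_4 = 160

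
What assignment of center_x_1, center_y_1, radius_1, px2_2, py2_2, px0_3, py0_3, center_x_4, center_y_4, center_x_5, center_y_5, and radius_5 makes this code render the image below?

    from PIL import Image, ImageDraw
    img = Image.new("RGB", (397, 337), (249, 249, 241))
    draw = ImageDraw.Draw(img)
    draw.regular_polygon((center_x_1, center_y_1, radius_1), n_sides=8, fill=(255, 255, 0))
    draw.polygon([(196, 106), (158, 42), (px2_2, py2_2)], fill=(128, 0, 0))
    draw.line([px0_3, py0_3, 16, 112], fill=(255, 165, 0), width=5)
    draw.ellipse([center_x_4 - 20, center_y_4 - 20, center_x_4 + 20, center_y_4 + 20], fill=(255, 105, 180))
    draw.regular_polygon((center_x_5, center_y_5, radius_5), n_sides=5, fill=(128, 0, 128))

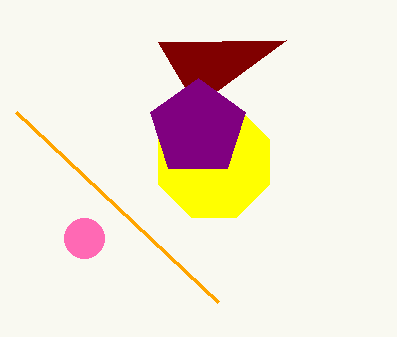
center_x_1 = 214, center_y_1 = 162, radius_1 = 60, px2_2 = 286, py2_2 = 40, px0_3 = 218, py0_3 = 302, center_x_4 = 84, center_y_4 = 238, center_x_5 = 198, center_y_5 = 128, radius_5 = 50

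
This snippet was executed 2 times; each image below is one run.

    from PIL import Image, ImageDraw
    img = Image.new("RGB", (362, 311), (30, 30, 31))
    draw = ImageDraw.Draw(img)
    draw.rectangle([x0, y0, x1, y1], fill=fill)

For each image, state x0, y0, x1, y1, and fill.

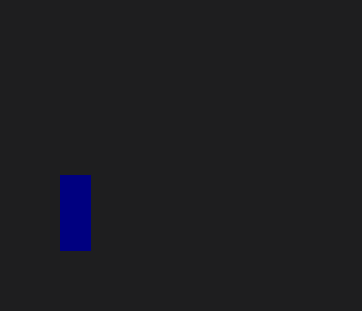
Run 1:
x0 = 60, y0 = 175, x1 = 90, y1 = 250, fill = 'navy'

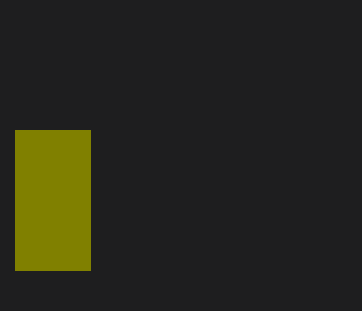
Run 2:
x0 = 15, y0 = 130, x1 = 90, y1 = 270, fill = 'olive'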